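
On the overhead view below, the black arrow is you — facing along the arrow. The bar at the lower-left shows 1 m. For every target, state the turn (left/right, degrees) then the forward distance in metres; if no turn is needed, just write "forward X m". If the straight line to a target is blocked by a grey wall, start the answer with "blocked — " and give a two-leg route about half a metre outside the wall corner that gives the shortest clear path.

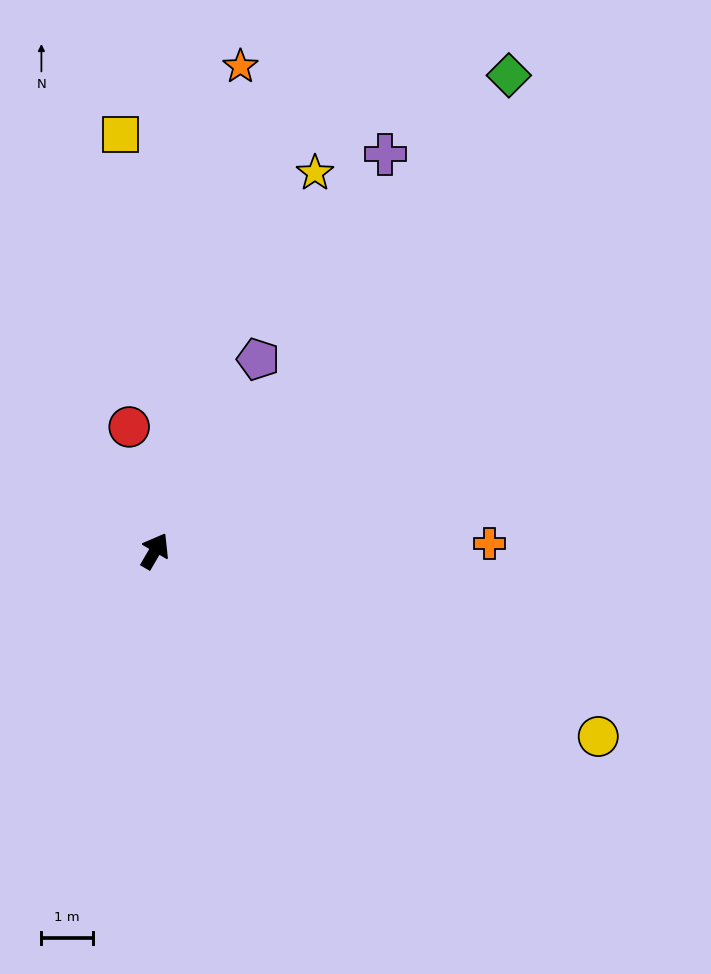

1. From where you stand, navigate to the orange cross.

turn right 58°, forward 6.5 m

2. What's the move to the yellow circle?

turn right 82°, forward 9.3 m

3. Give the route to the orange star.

turn left 20°, forward 9.6 m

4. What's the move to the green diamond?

turn right 6°, forward 11.5 m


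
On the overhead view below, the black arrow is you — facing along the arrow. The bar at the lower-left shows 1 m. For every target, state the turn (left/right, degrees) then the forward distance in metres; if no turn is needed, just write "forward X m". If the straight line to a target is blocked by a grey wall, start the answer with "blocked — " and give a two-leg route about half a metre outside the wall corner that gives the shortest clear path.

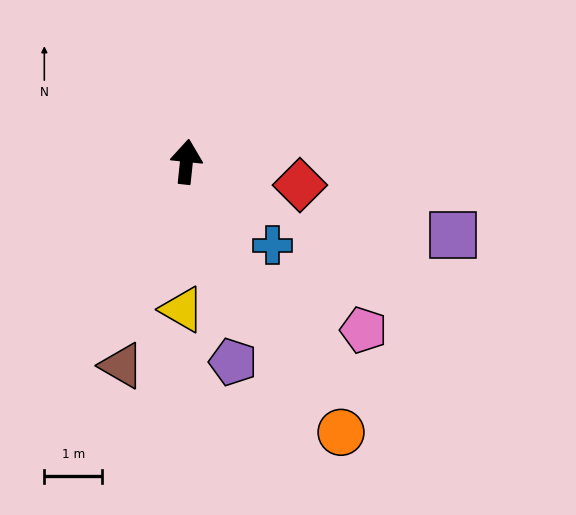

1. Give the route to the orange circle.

turn right 144°, forward 5.4 m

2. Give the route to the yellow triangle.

turn right 176°, forward 2.6 m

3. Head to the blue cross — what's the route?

turn right 128°, forward 2.1 m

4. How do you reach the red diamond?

turn right 96°, forward 2.0 m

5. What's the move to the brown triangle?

turn left 168°, forward 3.7 m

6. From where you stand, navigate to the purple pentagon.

turn right 161°, forward 3.6 m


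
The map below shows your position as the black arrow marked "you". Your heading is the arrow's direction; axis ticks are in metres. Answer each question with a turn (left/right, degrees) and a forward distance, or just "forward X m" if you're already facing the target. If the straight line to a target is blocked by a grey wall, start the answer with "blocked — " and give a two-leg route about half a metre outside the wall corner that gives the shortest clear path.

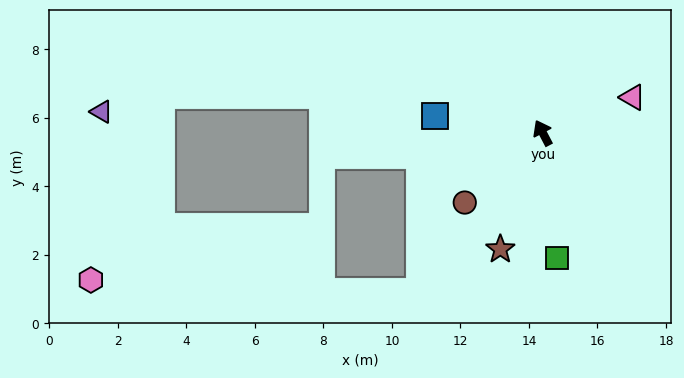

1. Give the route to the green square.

turn left 159°, forward 3.7 m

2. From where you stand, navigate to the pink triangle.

turn right 96°, forward 2.8 m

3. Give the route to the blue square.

turn left 53°, forward 3.2 m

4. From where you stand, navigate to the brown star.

turn left 132°, forward 3.6 m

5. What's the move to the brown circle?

turn left 104°, forward 3.1 m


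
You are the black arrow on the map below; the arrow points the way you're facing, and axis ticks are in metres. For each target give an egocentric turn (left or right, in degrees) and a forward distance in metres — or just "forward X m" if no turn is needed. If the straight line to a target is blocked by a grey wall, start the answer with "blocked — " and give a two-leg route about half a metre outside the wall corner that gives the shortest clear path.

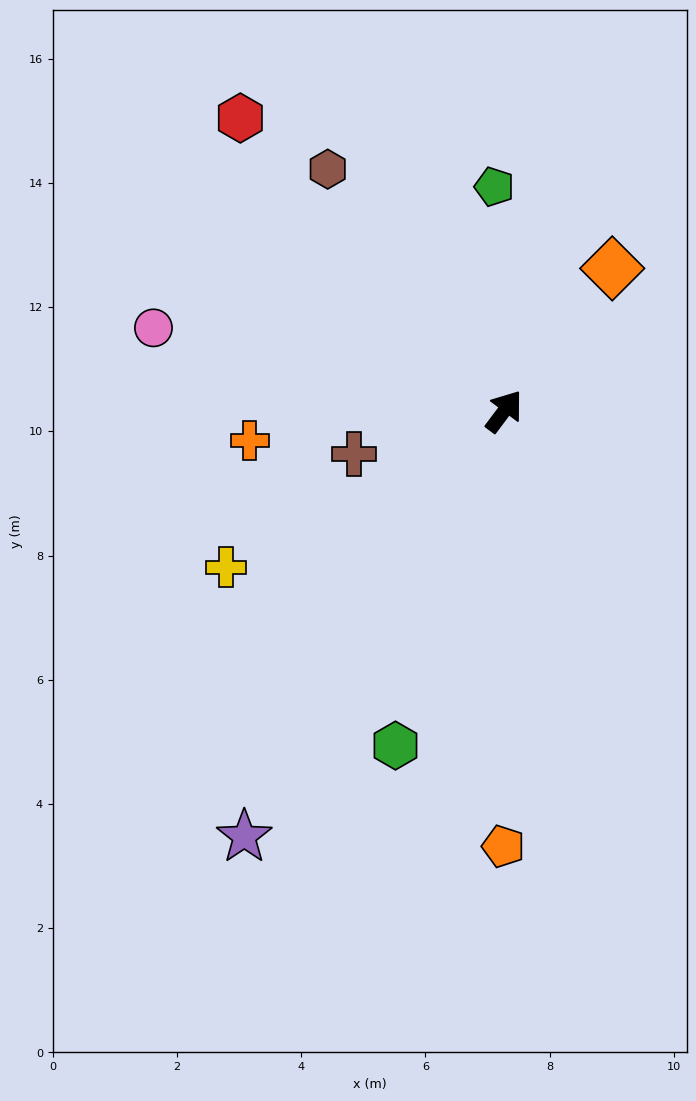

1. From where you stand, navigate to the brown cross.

turn left 143°, forward 2.5 m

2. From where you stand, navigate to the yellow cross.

turn left 156°, forward 5.1 m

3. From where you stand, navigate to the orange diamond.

forward 2.9 m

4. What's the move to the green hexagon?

turn right 161°, forward 5.7 m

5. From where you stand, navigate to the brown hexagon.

turn left 73°, forward 4.8 m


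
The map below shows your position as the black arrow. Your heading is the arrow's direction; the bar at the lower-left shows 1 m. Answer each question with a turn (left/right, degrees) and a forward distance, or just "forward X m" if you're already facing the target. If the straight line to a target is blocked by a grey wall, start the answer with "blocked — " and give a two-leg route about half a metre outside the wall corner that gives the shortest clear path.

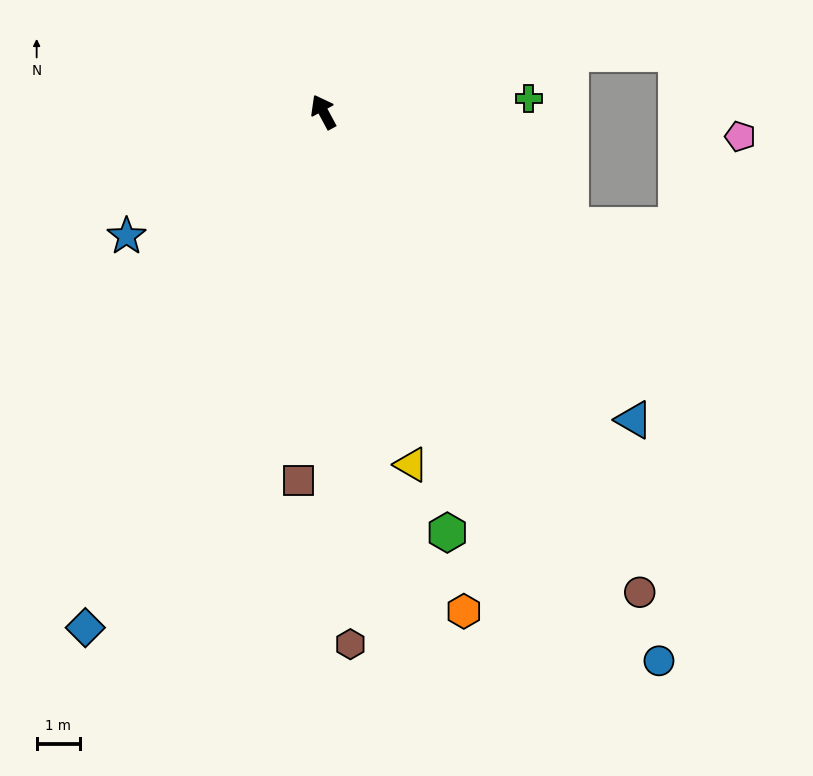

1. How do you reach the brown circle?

turn right 175°, forward 13.4 m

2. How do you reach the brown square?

turn left 148°, forward 8.6 m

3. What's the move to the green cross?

turn right 115°, forward 4.8 m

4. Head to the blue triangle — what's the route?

turn right 163°, forward 10.2 m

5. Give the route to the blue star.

turn left 94°, forward 5.4 m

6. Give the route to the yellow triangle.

turn left 166°, forward 8.5 m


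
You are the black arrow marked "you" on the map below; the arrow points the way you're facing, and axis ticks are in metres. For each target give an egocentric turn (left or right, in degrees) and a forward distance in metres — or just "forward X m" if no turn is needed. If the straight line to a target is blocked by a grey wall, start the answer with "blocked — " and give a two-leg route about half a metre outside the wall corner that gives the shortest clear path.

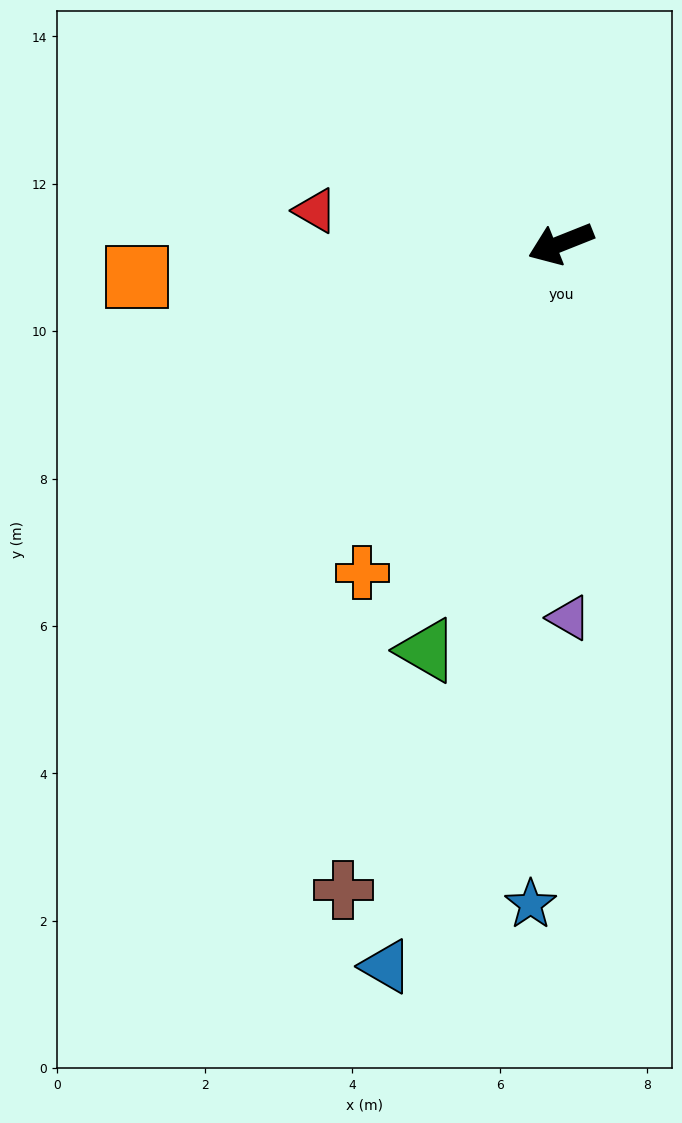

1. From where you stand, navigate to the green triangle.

turn left 50°, forward 5.8 m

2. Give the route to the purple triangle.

turn left 70°, forward 5.1 m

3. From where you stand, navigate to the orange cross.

turn left 37°, forward 5.2 m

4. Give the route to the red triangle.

turn right 29°, forward 3.4 m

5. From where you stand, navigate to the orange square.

turn right 17°, forward 5.8 m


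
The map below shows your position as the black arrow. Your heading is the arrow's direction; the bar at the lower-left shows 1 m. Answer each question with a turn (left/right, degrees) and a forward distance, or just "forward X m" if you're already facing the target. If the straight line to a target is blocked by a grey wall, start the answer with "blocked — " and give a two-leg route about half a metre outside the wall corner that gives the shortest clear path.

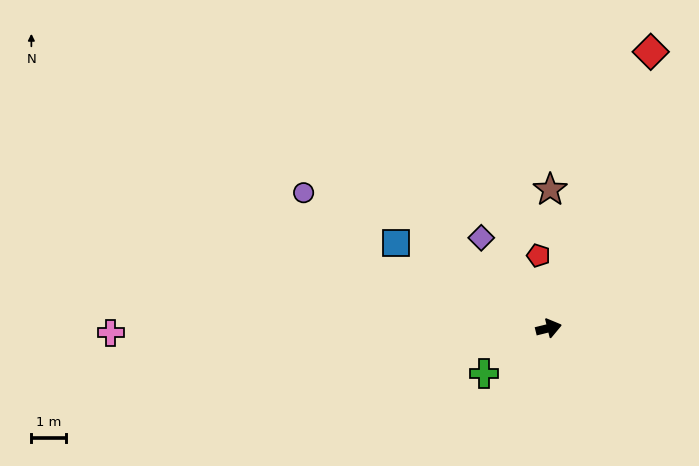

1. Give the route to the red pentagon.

turn left 84°, forward 2.1 m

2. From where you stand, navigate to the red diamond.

turn left 56°, forward 8.5 m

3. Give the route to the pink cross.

turn left 167°, forward 12.6 m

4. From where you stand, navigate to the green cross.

turn right 159°, forward 2.3 m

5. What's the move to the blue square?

turn left 137°, forward 5.0 m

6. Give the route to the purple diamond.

turn left 113°, forward 3.2 m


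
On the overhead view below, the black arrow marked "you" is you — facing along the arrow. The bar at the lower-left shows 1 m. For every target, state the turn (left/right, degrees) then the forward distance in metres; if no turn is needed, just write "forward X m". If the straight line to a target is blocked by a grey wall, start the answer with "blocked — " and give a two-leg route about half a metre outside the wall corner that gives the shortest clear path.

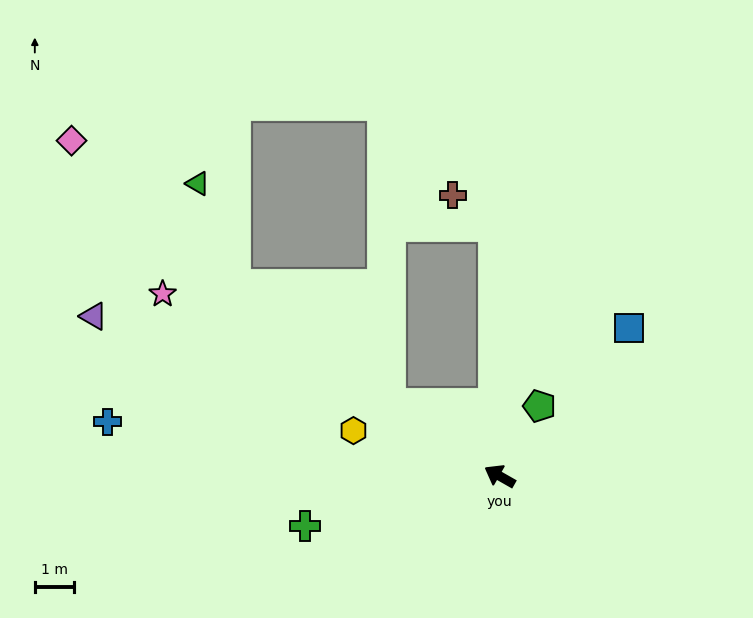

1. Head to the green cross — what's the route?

turn left 44°, forward 5.1 m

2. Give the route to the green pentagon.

turn right 90°, forward 2.0 m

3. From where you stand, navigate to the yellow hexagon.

turn left 12°, forward 3.9 m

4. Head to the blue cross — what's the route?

turn left 22°, forward 10.1 m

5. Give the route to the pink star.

forward 9.7 m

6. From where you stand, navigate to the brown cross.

blocked — turn right 59°, forward 6.4 m, then turn left 53°, forward 1.3 m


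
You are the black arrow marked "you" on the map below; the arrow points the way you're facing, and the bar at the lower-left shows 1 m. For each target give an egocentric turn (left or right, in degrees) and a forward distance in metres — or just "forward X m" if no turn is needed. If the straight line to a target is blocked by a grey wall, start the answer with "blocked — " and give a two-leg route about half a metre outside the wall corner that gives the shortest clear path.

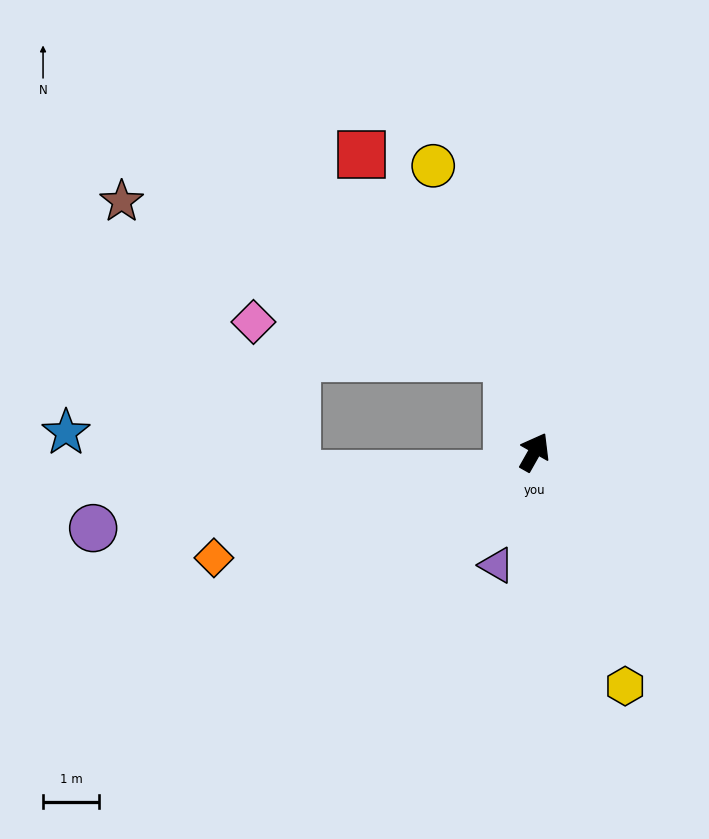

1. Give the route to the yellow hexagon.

turn right 129°, forward 4.5 m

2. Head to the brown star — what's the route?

blocked — turn left 46°, forward 1.7 m, then turn left 51°, forward 7.4 m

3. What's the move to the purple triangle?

turn right 169°, forward 2.1 m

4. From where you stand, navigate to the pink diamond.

blocked — turn left 46°, forward 1.7 m, then turn left 65°, forward 4.6 m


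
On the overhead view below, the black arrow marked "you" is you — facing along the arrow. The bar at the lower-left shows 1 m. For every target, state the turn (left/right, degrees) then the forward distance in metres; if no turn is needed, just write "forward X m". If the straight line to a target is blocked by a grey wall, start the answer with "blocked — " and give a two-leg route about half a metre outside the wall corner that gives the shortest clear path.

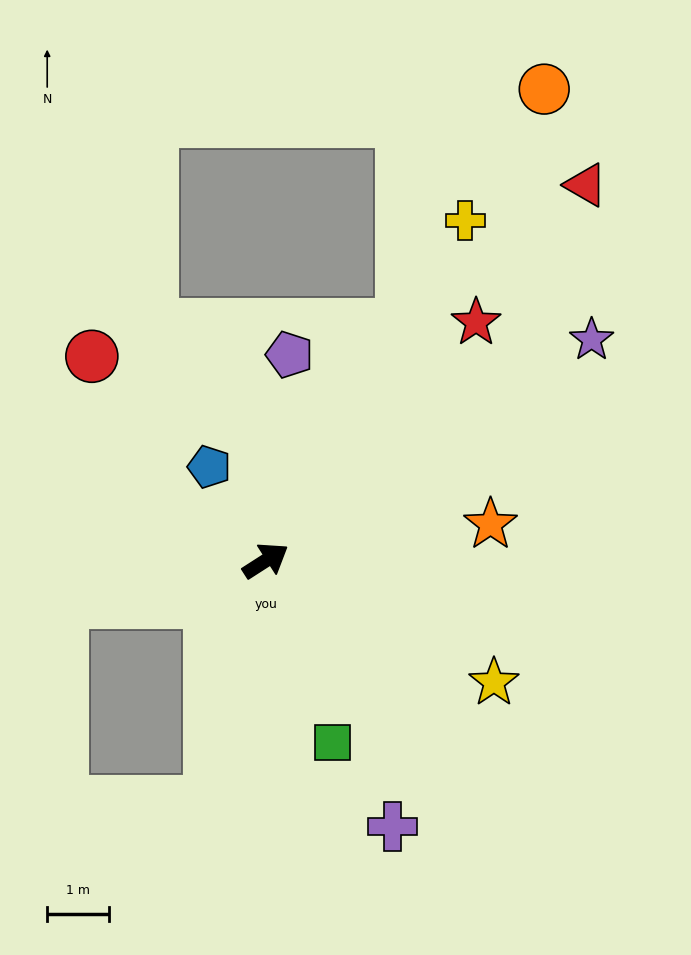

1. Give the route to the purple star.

forward 6.3 m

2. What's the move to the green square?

turn right 103°, forward 3.1 m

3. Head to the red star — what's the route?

turn left 16°, forward 5.1 m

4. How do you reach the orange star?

turn right 24°, forward 3.7 m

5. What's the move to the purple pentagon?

turn left 51°, forward 3.3 m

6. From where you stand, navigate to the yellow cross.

turn left 27°, forward 6.3 m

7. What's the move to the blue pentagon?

turn left 88°, forward 1.8 m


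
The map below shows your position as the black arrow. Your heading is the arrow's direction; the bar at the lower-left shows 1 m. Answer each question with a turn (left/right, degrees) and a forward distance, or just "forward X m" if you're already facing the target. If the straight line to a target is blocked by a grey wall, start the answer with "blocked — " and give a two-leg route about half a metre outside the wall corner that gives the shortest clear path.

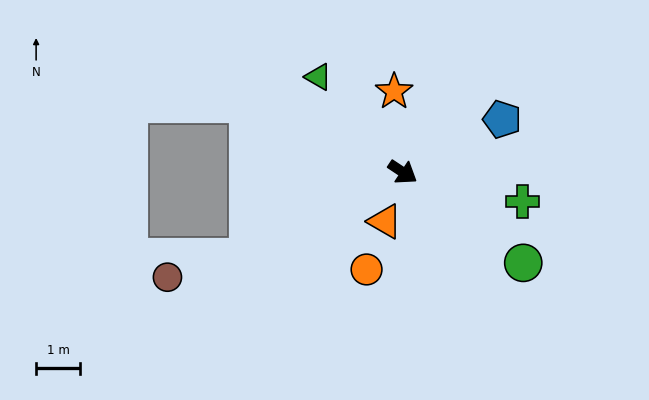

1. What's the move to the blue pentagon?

turn left 62°, forward 2.5 m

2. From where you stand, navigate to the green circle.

turn right 3°, forward 3.4 m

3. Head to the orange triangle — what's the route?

turn right 76°, forward 1.2 m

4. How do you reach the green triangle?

turn left 165°, forward 2.9 m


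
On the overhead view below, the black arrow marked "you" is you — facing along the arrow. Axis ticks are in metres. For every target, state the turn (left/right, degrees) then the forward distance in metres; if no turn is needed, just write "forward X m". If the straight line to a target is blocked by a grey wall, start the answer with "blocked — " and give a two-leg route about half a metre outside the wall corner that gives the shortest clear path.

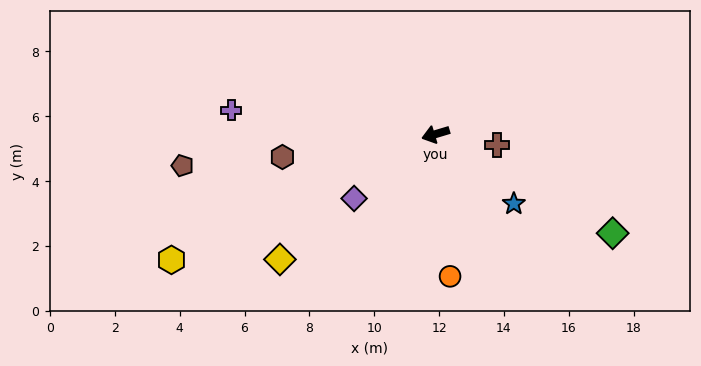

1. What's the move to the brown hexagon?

turn right 8°, forward 4.8 m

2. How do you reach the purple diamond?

turn left 22°, forward 3.2 m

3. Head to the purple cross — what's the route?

turn right 23°, forward 6.3 m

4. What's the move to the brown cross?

turn left 153°, forward 1.9 m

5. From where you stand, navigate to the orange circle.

turn left 79°, forward 4.4 m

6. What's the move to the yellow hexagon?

turn left 9°, forward 9.0 m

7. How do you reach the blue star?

turn left 122°, forward 3.2 m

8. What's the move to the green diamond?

turn left 134°, forward 6.3 m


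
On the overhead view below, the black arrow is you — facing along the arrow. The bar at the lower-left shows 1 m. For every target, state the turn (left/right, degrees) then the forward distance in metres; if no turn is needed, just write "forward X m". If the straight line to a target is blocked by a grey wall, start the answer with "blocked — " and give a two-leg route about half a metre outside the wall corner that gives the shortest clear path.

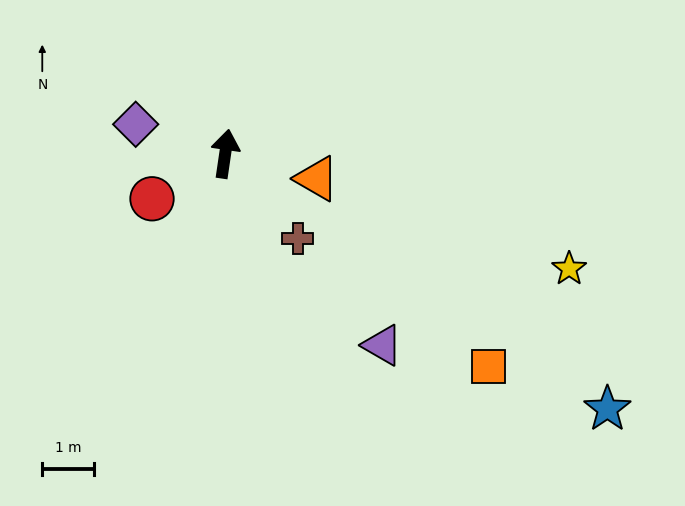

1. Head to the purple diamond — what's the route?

turn left 80°, forward 1.8 m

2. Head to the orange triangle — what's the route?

turn right 97°, forward 1.8 m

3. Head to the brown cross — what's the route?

turn right 131°, forward 2.1 m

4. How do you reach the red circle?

turn left 130°, forward 1.6 m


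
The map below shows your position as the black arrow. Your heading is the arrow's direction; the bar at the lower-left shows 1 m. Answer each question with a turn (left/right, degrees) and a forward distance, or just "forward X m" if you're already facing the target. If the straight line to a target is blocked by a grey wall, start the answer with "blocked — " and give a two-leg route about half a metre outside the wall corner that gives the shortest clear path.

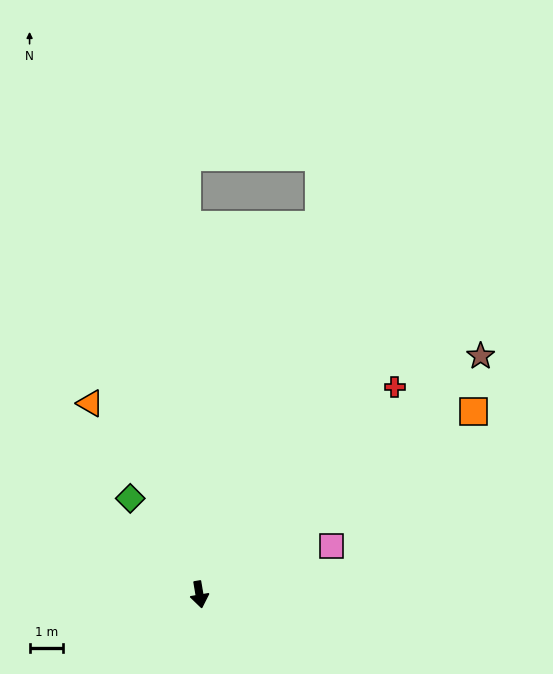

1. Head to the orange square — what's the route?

turn left 114°, forward 9.9 m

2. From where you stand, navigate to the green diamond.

turn right 154°, forward 3.5 m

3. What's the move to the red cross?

turn left 127°, forward 8.5 m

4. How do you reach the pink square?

turn left 101°, forward 4.2 m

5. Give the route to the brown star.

turn left 121°, forward 11.0 m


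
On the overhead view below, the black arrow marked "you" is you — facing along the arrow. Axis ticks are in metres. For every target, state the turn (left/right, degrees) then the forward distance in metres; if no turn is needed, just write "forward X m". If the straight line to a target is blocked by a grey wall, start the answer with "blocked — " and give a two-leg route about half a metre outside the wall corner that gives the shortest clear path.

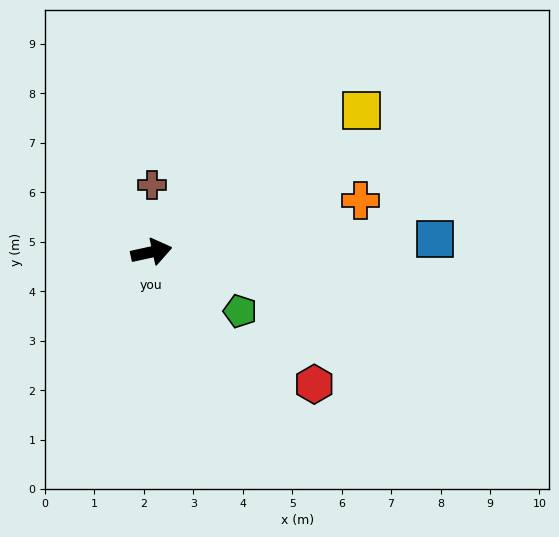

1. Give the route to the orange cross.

forward 4.4 m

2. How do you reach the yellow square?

turn left 22°, forward 5.1 m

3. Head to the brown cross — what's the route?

turn left 77°, forward 1.4 m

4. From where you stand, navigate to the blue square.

turn right 10°, forward 5.7 m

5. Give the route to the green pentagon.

turn right 46°, forward 2.2 m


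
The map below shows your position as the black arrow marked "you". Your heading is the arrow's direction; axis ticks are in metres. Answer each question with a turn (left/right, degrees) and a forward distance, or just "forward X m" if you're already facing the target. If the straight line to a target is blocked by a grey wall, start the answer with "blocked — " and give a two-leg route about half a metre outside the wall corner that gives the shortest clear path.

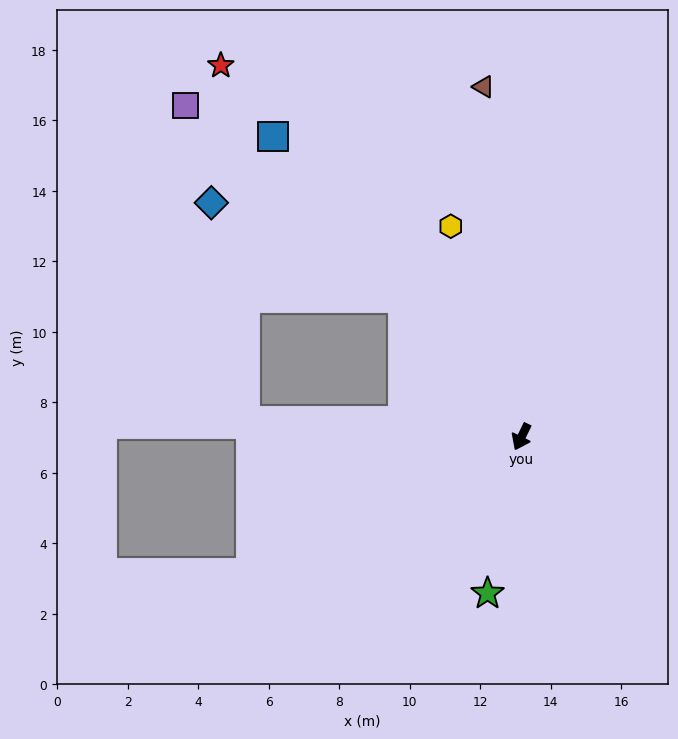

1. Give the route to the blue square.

turn right 114°, forward 11.1 m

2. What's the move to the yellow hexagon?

turn right 136°, forward 6.3 m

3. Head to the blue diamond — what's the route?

blocked — turn right 113°, forward 5.2 m, then turn left 22°, forward 6.1 m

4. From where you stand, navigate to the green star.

turn left 14°, forward 4.5 m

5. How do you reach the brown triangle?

turn right 148°, forward 10.0 m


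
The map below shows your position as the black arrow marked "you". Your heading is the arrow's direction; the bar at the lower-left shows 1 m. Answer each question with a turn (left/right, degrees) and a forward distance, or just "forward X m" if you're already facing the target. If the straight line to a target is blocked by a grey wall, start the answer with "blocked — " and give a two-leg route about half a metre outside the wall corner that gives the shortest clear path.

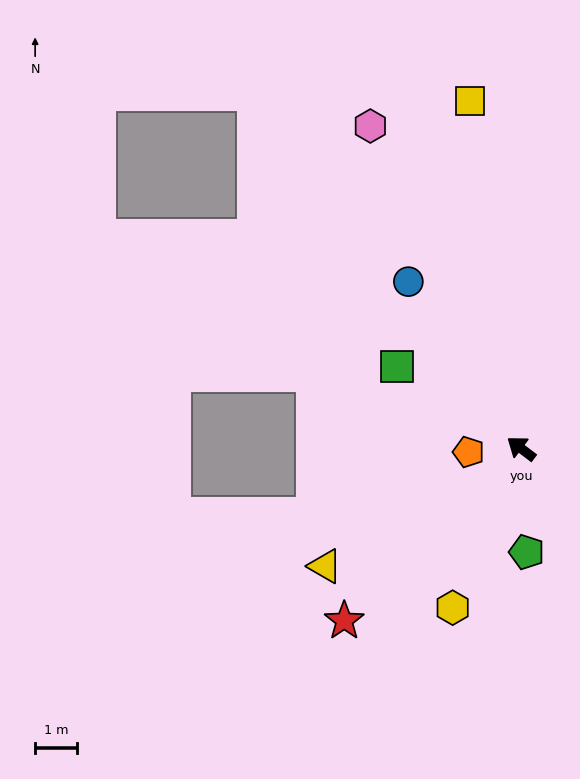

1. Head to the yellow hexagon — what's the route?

turn left 104°, forward 4.2 m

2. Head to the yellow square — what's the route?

turn right 44°, forward 8.4 m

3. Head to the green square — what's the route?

turn left 4°, forward 3.6 m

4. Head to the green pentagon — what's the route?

turn left 130°, forward 2.5 m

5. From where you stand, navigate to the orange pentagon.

turn left 41°, forward 1.3 m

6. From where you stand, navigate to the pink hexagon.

turn right 28°, forward 8.6 m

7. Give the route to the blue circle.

turn right 19°, forward 4.8 m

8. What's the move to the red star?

turn left 81°, forward 5.9 m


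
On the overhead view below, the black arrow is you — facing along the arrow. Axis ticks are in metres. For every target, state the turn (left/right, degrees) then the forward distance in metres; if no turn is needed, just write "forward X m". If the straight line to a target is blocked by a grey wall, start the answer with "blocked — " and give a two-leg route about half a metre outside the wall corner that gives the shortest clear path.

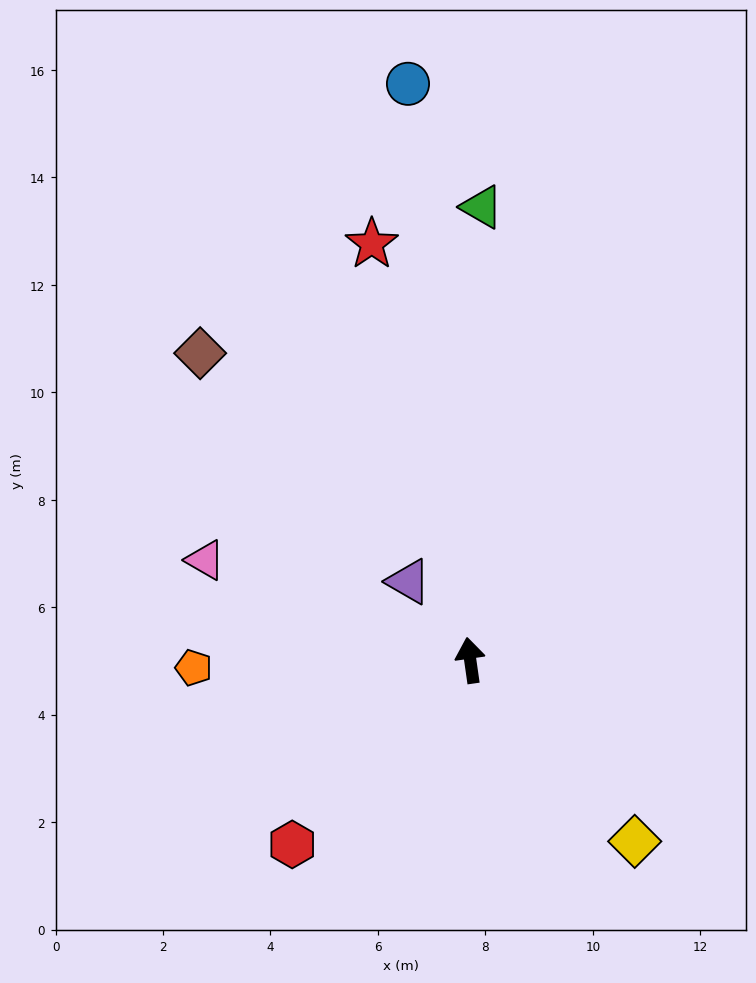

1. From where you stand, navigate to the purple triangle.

turn left 30°, forward 1.9 m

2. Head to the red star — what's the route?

turn left 5°, forward 8.0 m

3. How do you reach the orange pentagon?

turn left 83°, forward 5.1 m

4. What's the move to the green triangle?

turn right 10°, forward 8.4 m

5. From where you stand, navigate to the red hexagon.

turn left 128°, forward 4.8 m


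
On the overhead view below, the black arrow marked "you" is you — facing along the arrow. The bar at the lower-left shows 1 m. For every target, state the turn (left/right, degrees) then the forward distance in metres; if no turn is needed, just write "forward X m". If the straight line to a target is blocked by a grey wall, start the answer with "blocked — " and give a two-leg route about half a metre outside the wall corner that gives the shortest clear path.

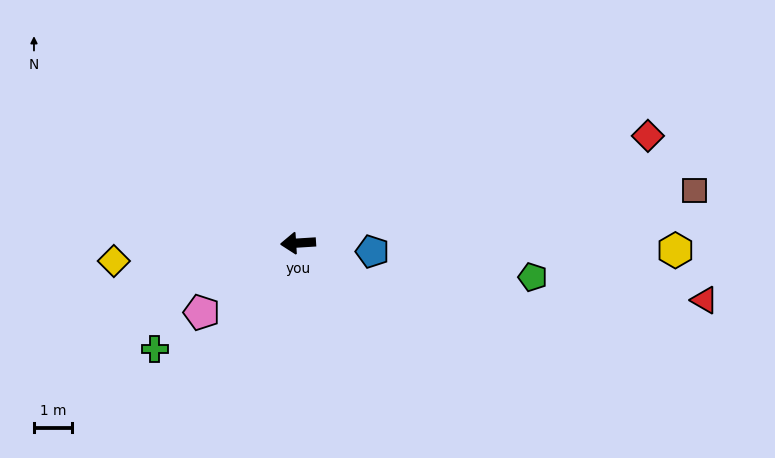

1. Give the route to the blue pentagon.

turn left 170°, forward 1.9 m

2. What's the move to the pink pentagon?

turn left 32°, forward 3.1 m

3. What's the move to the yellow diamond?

forward 4.8 m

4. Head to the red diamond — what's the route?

turn right 167°, forward 9.5 m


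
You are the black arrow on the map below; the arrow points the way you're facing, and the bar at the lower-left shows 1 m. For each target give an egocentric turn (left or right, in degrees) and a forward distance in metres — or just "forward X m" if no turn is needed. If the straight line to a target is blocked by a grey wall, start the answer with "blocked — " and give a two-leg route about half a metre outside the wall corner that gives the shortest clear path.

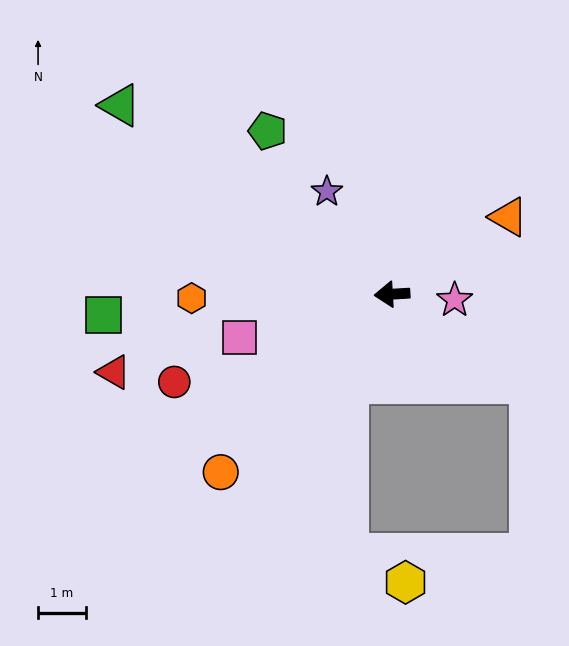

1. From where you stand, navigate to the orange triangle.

turn right 150°, forward 2.9 m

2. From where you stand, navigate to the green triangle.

turn right 38°, forward 7.0 m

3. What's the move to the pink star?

turn left 171°, forward 1.3 m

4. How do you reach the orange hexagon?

turn right 2°, forward 4.2 m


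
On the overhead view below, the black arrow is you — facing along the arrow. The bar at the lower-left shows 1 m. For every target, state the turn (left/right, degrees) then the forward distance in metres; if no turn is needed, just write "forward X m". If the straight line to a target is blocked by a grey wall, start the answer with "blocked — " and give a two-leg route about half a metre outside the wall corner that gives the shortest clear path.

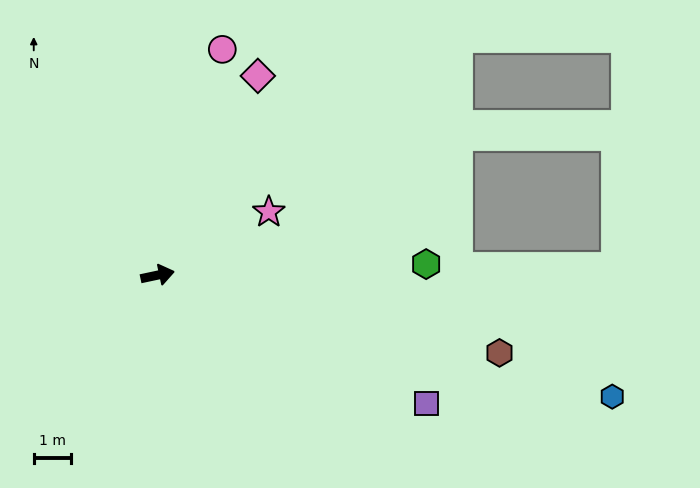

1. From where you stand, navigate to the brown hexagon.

turn right 25°, forward 9.3 m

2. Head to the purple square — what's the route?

turn right 37°, forward 7.9 m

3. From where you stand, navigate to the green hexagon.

turn right 10°, forward 7.1 m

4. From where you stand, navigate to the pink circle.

turn left 62°, forward 6.2 m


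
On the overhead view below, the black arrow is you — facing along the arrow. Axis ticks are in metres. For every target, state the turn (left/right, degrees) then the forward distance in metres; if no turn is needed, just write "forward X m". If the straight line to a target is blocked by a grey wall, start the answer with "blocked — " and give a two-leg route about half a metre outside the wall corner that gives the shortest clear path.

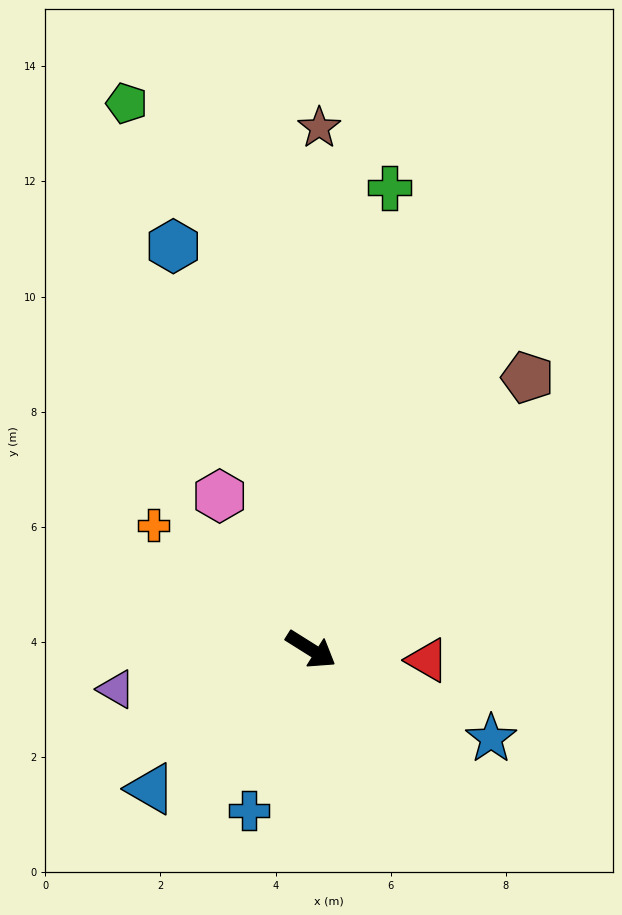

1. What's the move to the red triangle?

turn left 27°, forward 2.0 m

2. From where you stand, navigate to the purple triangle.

turn right 136°, forward 3.5 m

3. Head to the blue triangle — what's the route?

turn right 107°, forward 3.7 m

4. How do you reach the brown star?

turn left 121°, forward 9.1 m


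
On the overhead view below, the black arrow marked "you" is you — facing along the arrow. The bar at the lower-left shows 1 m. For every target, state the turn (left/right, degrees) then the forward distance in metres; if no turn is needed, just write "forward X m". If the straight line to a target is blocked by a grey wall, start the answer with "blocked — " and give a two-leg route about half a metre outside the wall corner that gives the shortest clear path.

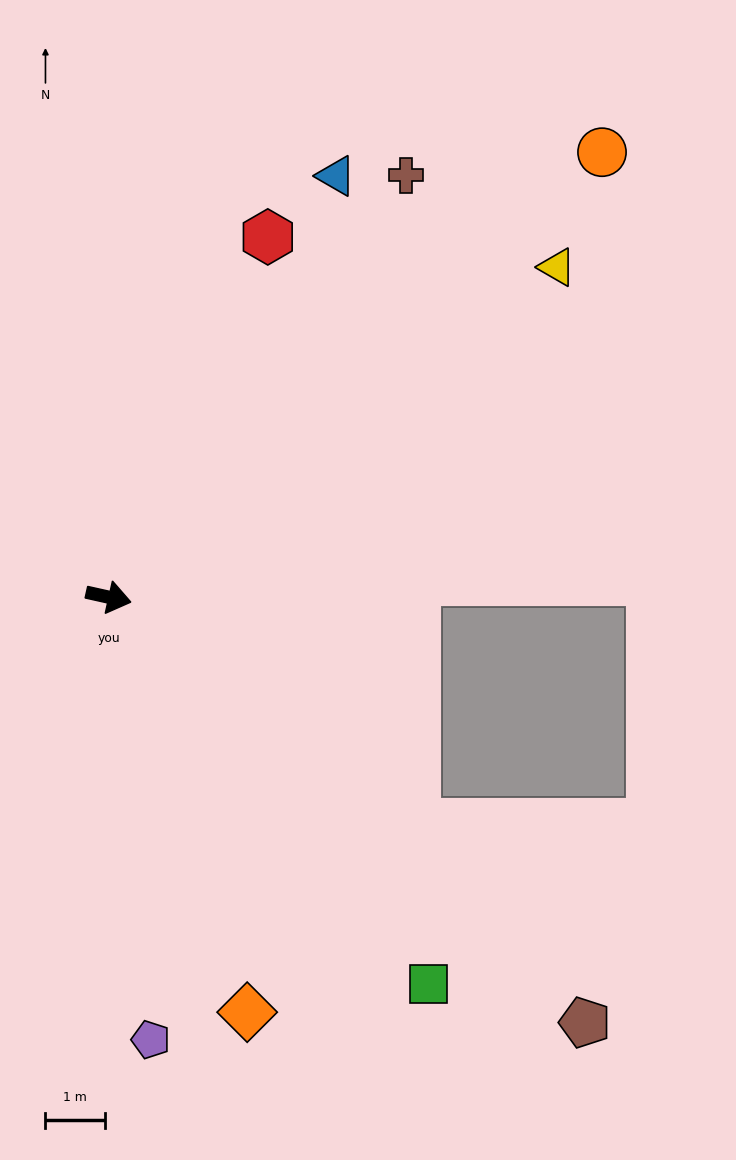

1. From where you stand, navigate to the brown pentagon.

turn right 29°, forward 10.8 m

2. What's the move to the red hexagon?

turn left 79°, forward 6.7 m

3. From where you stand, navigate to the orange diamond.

turn right 59°, forward 7.4 m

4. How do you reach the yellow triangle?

turn left 49°, forward 9.4 m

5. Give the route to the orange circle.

turn left 55°, forward 11.2 m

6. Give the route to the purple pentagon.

turn right 72°, forward 7.5 m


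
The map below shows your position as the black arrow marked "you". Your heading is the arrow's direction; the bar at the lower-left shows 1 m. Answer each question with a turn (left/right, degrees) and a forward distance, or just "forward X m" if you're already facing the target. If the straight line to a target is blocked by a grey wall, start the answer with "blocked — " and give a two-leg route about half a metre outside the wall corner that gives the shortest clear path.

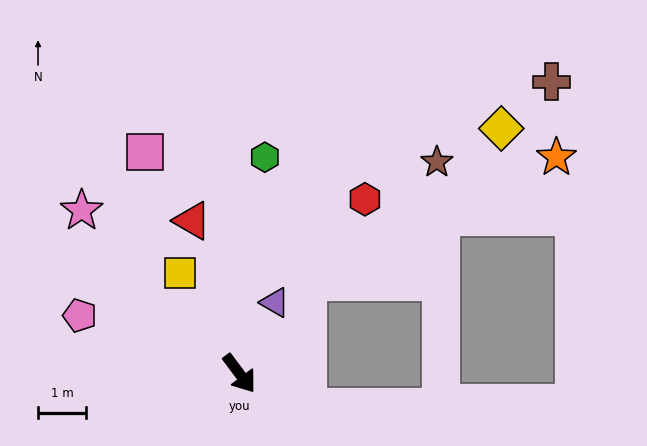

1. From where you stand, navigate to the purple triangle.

turn left 117°, forward 1.7 m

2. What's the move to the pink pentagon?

turn right 147°, forward 3.6 m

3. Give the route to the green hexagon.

turn left 136°, forward 4.6 m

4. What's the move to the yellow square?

turn left 174°, forward 2.4 m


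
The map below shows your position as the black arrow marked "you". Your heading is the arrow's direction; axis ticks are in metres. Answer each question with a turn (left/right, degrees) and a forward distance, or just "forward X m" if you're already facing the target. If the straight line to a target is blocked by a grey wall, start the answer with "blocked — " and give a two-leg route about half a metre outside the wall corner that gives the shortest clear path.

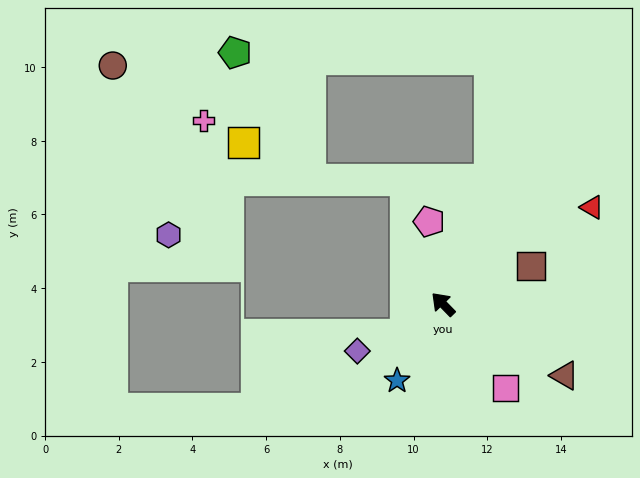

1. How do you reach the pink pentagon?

turn right 35°, forward 2.3 m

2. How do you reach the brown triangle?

turn right 165°, forward 3.8 m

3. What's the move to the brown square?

turn right 111°, forward 2.6 m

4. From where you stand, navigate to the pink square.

turn left 172°, forward 2.8 m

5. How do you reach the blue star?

turn left 105°, forward 2.4 m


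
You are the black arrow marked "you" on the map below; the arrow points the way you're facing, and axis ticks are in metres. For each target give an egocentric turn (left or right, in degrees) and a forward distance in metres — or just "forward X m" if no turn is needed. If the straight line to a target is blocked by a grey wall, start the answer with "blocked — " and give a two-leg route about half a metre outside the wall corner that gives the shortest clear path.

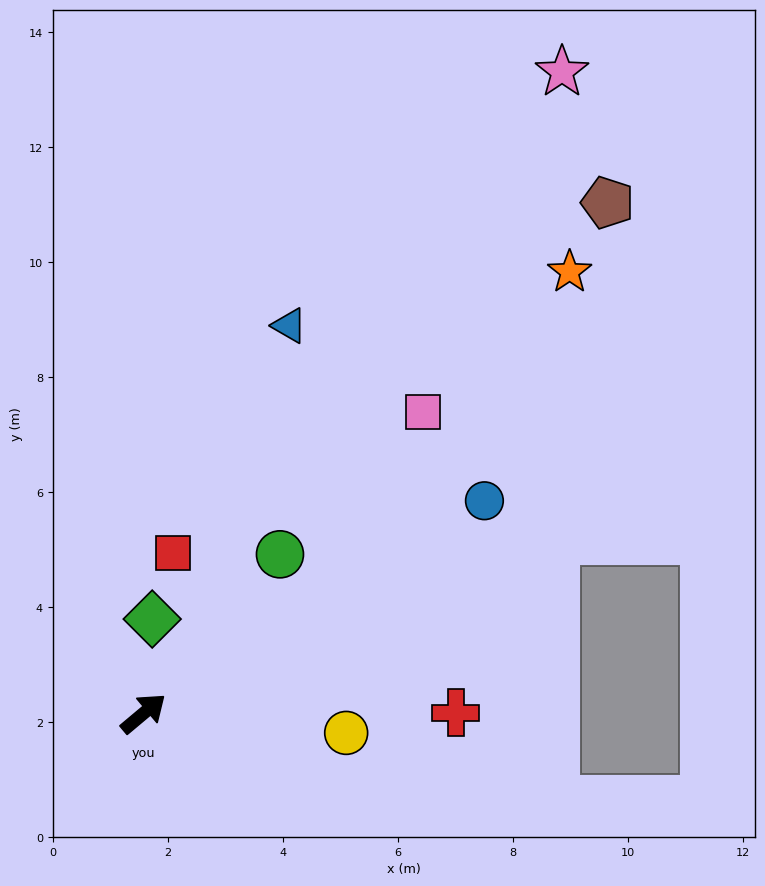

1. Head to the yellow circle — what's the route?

turn right 45°, forward 3.5 m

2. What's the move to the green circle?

turn left 9°, forward 3.6 m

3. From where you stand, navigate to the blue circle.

turn right 8°, forward 7.0 m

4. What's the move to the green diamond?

turn left 45°, forward 1.6 m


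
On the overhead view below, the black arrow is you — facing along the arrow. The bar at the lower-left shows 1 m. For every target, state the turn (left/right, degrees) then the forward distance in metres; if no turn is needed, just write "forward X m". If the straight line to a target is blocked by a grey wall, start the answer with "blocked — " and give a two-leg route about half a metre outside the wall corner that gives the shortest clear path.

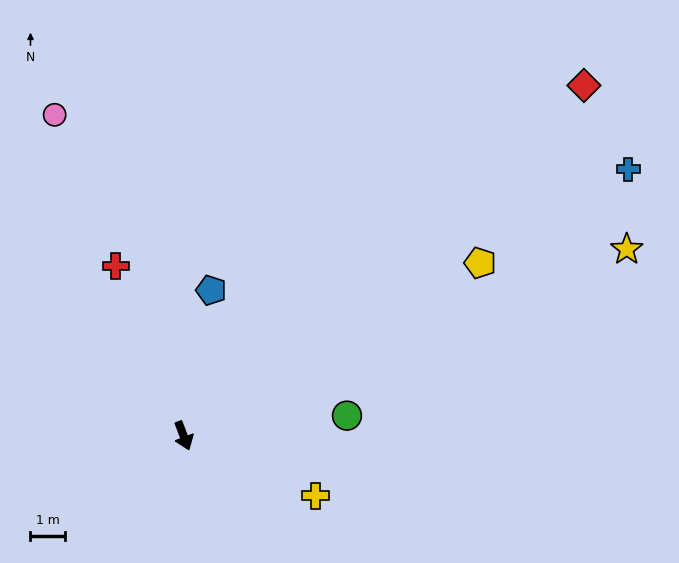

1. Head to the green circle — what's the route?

turn left 76°, forward 4.8 m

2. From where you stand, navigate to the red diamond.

turn left 110°, forward 15.5 m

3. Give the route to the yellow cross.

turn left 45°, forward 4.2 m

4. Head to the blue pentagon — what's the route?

turn left 149°, forward 4.3 m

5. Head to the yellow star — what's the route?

turn left 92°, forward 14.0 m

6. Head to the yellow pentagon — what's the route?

turn left 99°, forward 10.0 m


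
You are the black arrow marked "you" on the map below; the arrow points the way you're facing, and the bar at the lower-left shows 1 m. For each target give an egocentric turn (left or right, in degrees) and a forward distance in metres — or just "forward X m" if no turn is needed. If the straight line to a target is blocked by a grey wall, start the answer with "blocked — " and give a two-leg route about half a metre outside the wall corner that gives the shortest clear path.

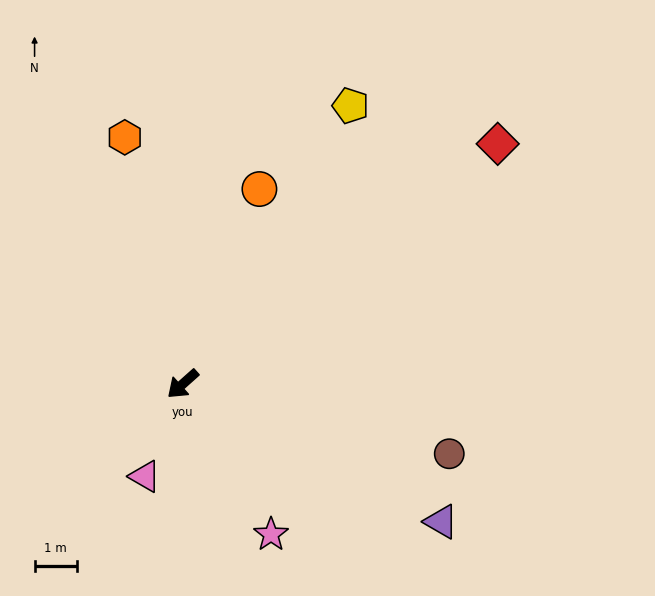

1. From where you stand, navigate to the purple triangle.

turn left 110°, forward 7.0 m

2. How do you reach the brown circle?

turn left 124°, forward 6.6 m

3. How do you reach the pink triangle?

turn left 26°, forward 2.4 m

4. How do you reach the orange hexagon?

turn right 118°, forward 6.0 m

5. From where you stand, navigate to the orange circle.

turn right 153°, forward 5.0 m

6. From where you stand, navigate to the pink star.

turn left 79°, forward 4.2 m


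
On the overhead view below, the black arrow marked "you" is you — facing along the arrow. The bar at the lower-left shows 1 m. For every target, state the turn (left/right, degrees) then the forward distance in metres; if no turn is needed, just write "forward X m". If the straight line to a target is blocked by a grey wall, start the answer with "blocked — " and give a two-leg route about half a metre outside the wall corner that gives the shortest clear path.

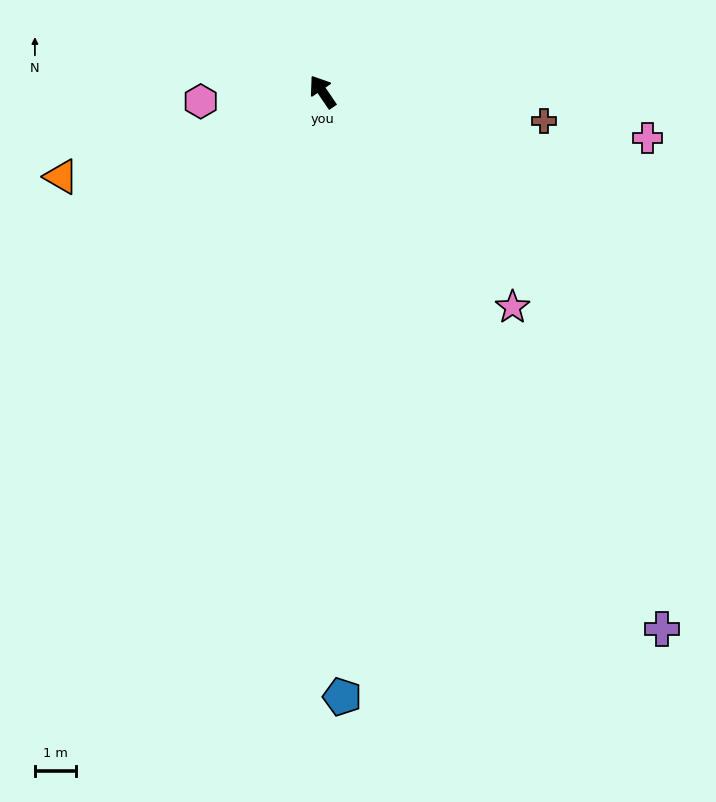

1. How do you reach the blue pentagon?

turn left 148°, forward 14.8 m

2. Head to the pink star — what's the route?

turn right 173°, forward 7.0 m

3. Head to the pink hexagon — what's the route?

turn left 60°, forward 3.0 m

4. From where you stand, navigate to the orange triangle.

turn left 74°, forward 6.7 m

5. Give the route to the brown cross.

turn right 132°, forward 5.4 m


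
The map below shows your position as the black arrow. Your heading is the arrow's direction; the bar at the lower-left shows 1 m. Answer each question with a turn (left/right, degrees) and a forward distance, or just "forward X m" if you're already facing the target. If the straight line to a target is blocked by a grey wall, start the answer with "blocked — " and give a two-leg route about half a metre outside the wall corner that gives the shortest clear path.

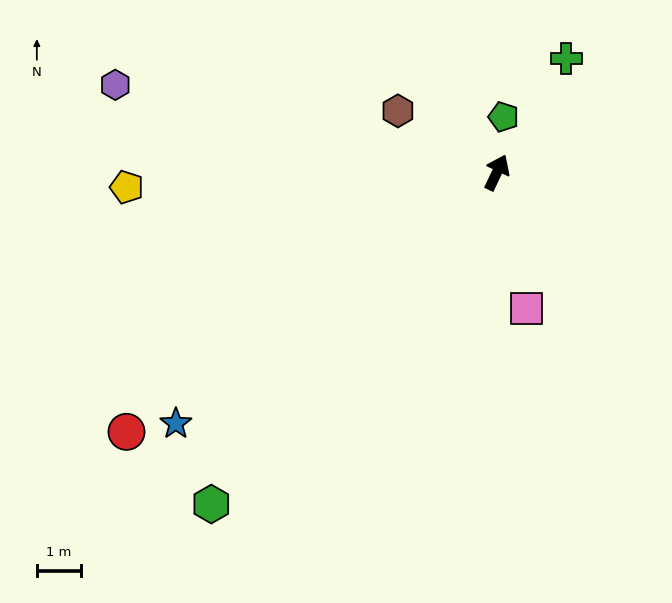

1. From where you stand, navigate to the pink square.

turn right 142°, forward 3.2 m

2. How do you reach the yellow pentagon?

turn left 118°, forward 8.4 m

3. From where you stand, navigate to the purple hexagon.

turn left 102°, forward 8.9 m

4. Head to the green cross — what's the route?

turn right 6°, forward 3.0 m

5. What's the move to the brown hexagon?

turn left 83°, forward 2.7 m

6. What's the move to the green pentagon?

turn left 18°, forward 1.3 m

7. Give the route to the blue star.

turn left 153°, forward 9.3 m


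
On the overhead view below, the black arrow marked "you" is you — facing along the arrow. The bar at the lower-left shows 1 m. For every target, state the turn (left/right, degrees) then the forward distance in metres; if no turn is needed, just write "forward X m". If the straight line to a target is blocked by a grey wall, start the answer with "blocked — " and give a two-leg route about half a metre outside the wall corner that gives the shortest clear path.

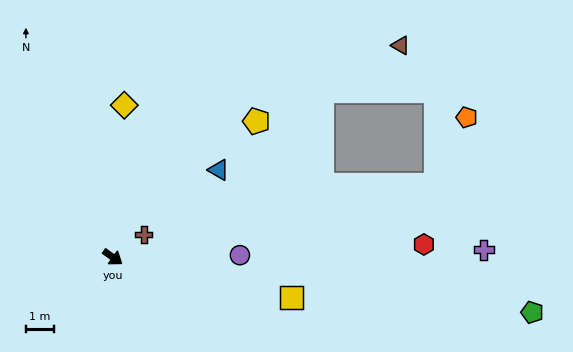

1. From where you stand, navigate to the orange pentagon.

blocked — turn left 48°, forward 11.7 m, then turn left 53°, forward 2.6 m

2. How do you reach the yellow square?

turn left 23°, forward 6.5 m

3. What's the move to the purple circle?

turn left 36°, forward 4.5 m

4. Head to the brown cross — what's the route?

turn left 72°, forward 1.4 m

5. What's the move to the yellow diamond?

turn left 121°, forward 5.4 m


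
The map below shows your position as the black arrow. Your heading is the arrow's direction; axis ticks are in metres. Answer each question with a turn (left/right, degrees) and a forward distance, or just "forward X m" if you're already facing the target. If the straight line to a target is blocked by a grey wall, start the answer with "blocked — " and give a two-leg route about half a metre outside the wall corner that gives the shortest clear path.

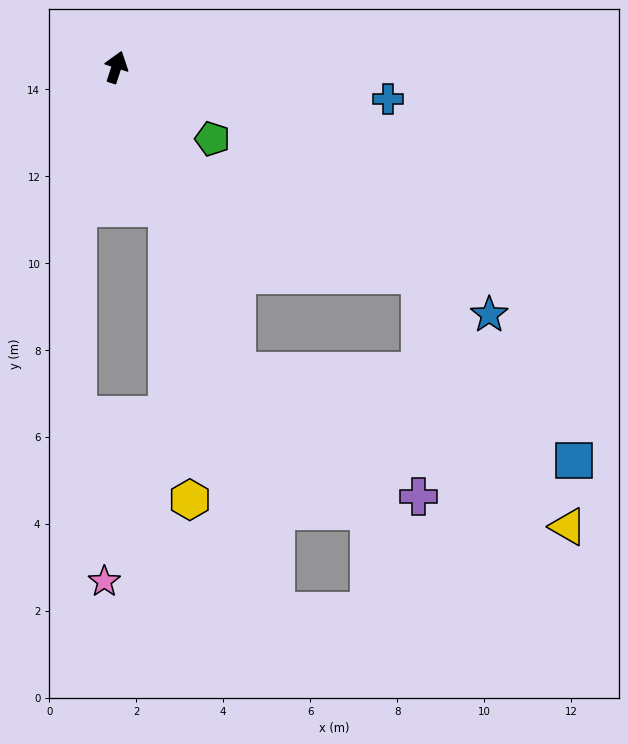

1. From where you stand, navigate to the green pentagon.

turn right 109°, forward 2.8 m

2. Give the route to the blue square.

blocked — turn right 140°, forward 7.5 m, then turn left 53°, forward 8.0 m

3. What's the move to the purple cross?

blocked — turn right 140°, forward 7.5 m, then turn left 33°, forward 5.1 m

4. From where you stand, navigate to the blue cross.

turn right 79°, forward 6.3 m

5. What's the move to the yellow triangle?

blocked — turn right 140°, forward 7.5 m, then turn left 43°, forward 8.4 m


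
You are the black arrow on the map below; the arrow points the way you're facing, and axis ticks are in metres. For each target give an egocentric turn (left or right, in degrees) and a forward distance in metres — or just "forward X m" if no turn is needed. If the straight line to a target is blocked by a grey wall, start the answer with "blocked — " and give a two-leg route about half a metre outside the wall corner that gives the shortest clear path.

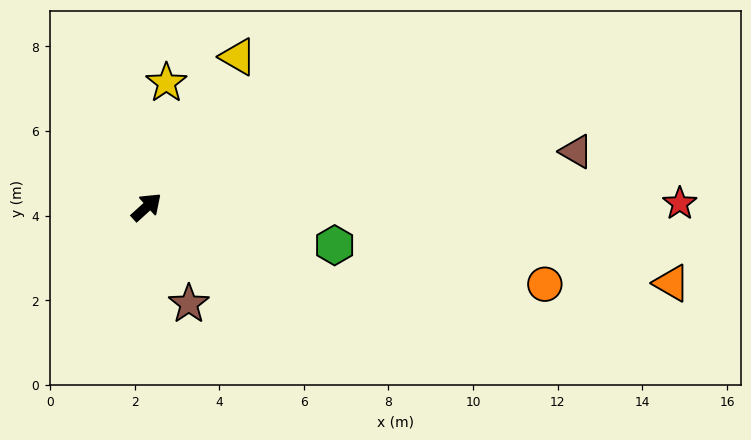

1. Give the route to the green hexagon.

turn right 54°, forward 4.5 m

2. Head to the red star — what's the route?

turn right 42°, forward 12.6 m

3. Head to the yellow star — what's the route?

turn left 39°, forward 3.0 m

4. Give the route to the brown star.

turn right 109°, forward 2.5 m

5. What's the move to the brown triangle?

turn right 35°, forward 10.2 m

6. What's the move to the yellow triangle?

turn left 17°, forward 4.2 m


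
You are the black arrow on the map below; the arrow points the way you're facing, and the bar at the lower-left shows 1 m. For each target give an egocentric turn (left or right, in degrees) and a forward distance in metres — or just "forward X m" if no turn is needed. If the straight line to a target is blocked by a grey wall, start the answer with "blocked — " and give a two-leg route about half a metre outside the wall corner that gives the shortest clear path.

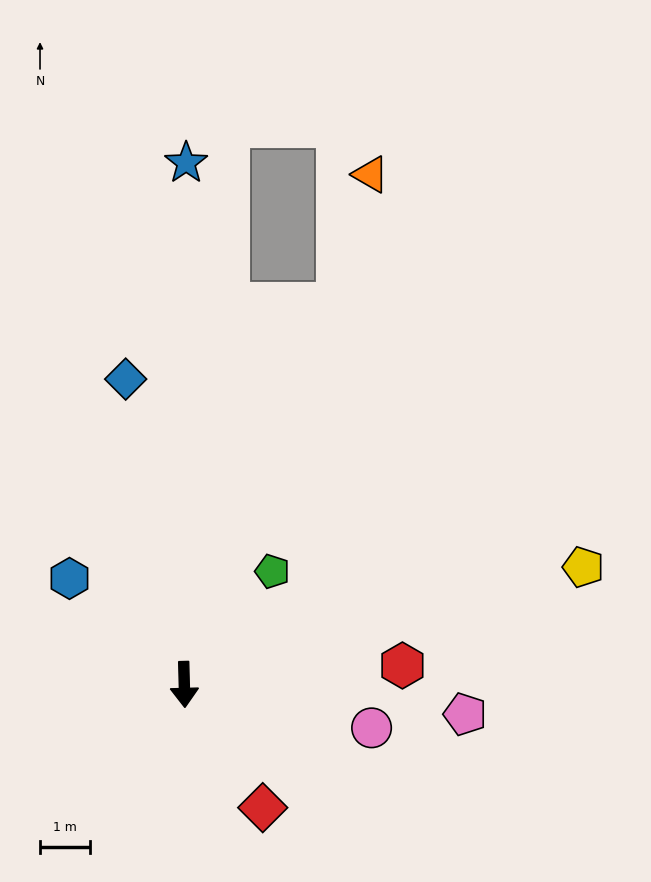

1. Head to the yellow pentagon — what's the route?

turn left 105°, forward 8.3 m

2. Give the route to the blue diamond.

turn right 171°, forward 6.2 m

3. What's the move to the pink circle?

turn left 75°, forward 3.8 m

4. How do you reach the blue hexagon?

turn right 134°, forward 3.1 m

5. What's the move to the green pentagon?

turn left 141°, forward 2.9 m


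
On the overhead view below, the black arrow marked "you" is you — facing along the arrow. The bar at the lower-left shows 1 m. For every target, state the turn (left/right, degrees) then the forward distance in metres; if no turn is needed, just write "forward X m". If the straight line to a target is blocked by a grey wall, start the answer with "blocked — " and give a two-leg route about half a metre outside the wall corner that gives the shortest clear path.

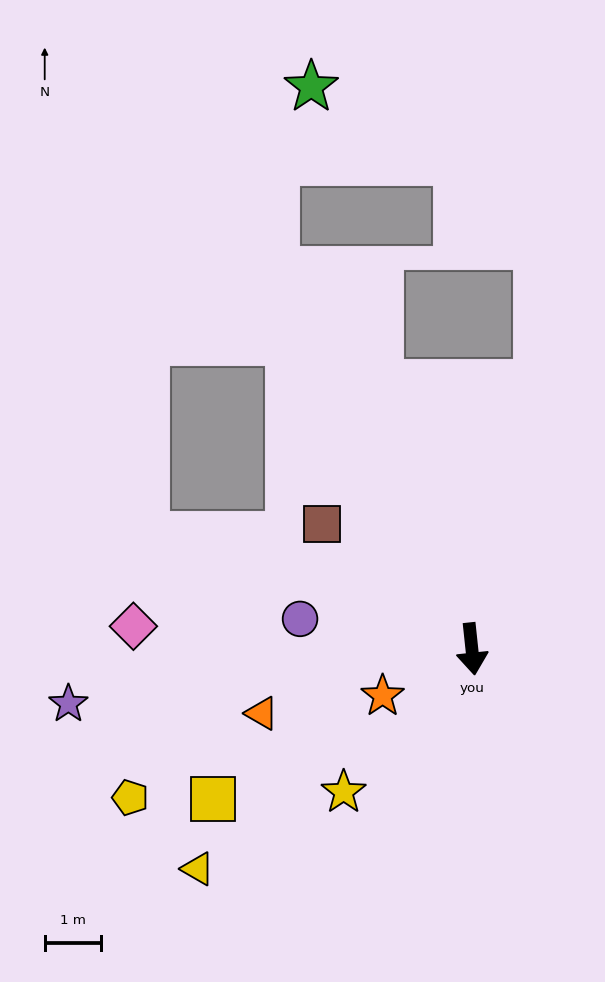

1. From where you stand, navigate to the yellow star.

turn right 48°, forward 3.4 m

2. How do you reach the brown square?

turn right 136°, forward 3.5 m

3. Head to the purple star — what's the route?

turn right 88°, forward 7.2 m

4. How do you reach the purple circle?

turn right 106°, forward 3.1 m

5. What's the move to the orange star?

turn right 68°, forward 1.8 m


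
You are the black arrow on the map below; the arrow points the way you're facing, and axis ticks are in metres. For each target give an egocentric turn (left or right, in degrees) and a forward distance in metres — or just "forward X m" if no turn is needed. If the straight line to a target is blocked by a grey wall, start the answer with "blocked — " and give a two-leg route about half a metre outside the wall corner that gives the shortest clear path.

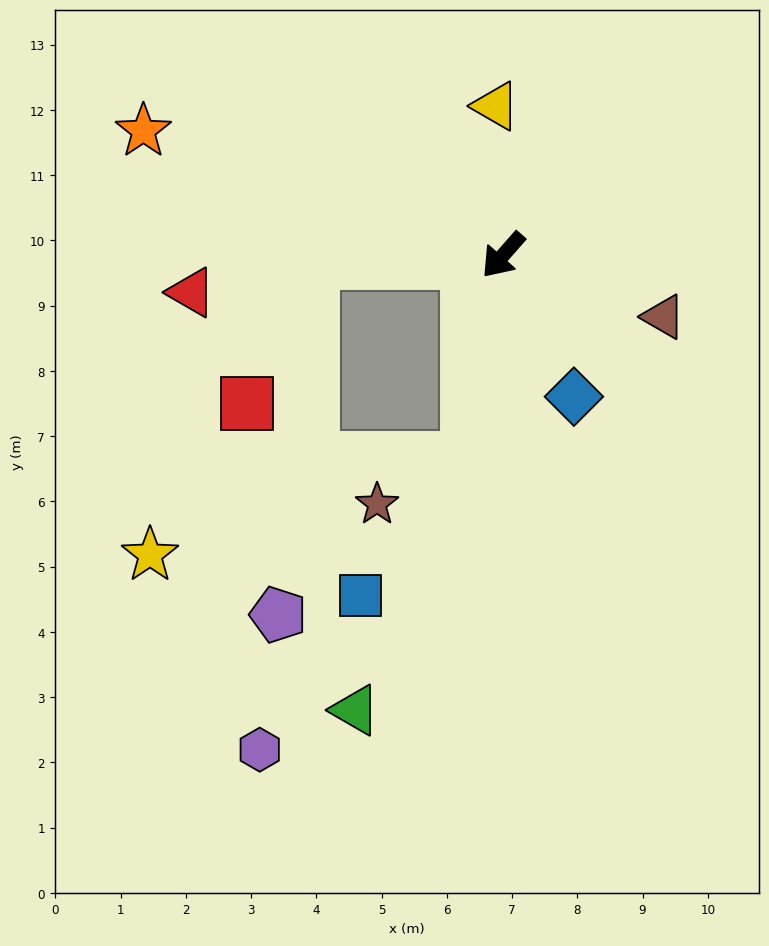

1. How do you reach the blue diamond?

turn left 68°, forward 2.4 m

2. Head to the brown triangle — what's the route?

turn left 110°, forward 2.6 m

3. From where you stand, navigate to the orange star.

turn right 68°, forward 5.8 m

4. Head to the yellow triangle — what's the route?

turn right 136°, forward 2.3 m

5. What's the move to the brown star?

blocked — turn left 32°, forward 3.2 m, then turn right 54°, forward 1.6 m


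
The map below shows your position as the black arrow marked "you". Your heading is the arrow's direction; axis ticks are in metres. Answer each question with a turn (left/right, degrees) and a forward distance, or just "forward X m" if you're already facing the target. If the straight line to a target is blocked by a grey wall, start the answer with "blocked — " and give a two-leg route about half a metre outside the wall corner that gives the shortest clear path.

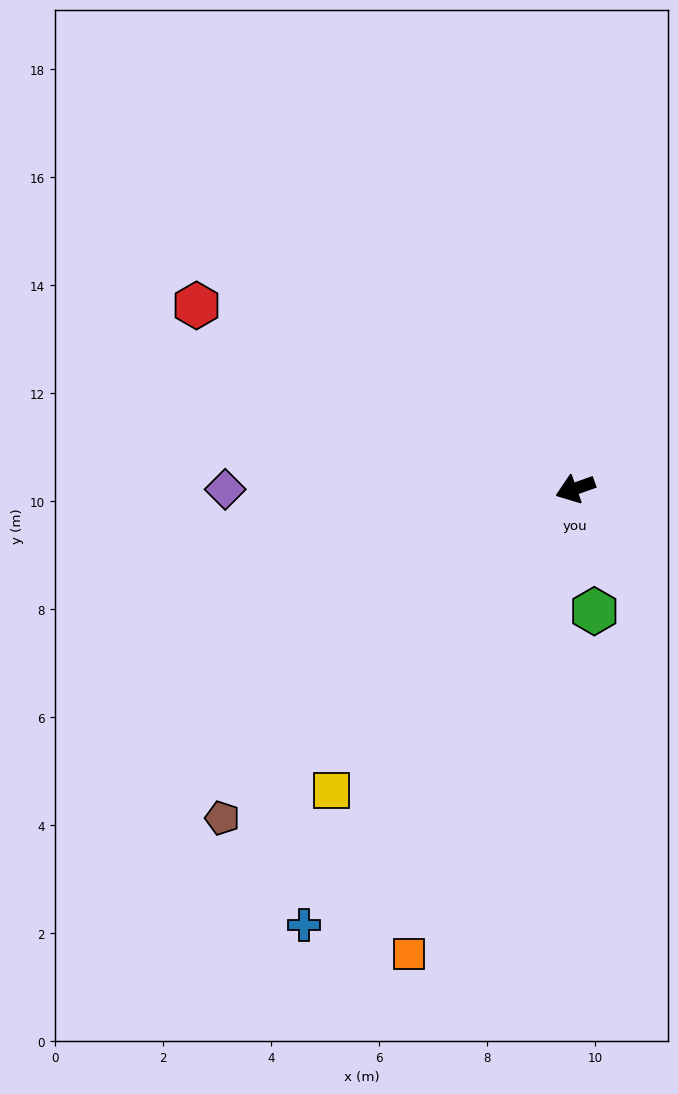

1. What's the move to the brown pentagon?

turn left 23°, forward 8.9 m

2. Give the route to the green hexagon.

turn left 79°, forward 2.3 m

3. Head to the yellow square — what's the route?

turn left 31°, forward 7.2 m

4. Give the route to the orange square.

turn left 51°, forward 9.2 m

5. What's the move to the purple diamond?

turn right 19°, forward 6.5 m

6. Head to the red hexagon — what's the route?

turn right 45°, forward 7.8 m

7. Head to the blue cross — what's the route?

turn left 39°, forward 9.5 m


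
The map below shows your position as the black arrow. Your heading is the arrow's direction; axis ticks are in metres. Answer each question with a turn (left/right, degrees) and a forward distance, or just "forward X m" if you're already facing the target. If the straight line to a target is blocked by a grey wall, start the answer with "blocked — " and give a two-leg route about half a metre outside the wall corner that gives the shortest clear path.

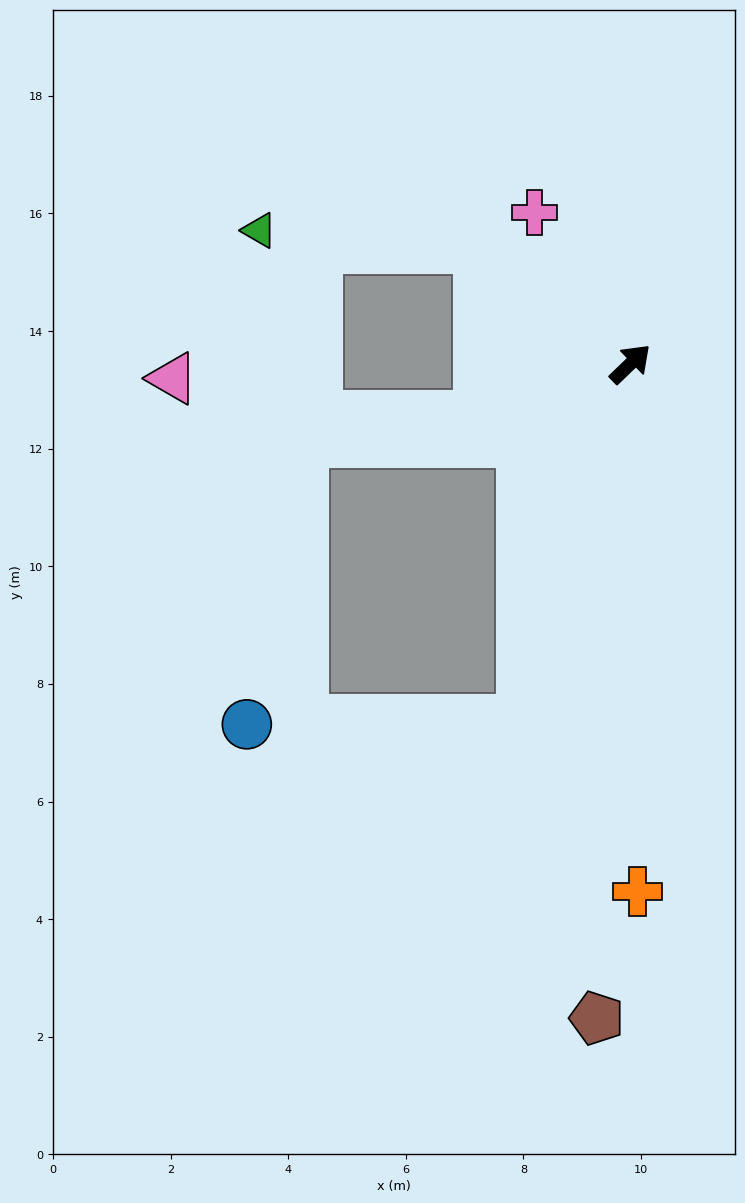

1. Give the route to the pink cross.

turn left 78°, forward 3.0 m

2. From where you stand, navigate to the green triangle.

blocked — turn left 99°, forward 3.2 m, then turn left 32°, forward 3.7 m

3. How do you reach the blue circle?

blocked — turn right 151°, forward 6.3 m, then turn right 72°, forward 4.7 m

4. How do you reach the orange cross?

turn right 133°, forward 9.0 m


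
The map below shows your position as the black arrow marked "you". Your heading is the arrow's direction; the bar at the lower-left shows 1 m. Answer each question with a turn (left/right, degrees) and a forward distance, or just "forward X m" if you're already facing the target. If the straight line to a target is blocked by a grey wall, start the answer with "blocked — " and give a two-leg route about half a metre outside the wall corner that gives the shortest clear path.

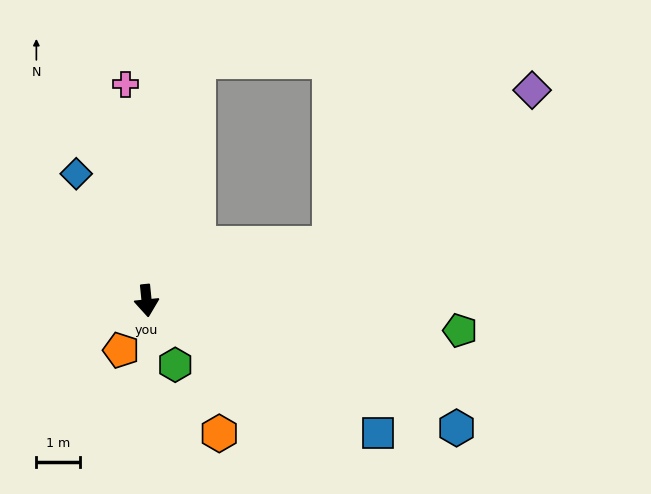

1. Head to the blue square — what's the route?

turn left 54°, forward 6.1 m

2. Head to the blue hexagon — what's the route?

turn left 62°, forward 7.6 m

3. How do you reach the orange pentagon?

turn right 33°, forward 1.3 m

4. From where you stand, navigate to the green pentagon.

turn left 79°, forward 7.2 m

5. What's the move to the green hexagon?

turn left 18°, forward 1.6 m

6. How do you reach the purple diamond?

blocked — turn left 101°, forward 4.4 m, then turn left 21°, forward 5.8 m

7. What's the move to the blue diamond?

turn right 157°, forward 3.3 m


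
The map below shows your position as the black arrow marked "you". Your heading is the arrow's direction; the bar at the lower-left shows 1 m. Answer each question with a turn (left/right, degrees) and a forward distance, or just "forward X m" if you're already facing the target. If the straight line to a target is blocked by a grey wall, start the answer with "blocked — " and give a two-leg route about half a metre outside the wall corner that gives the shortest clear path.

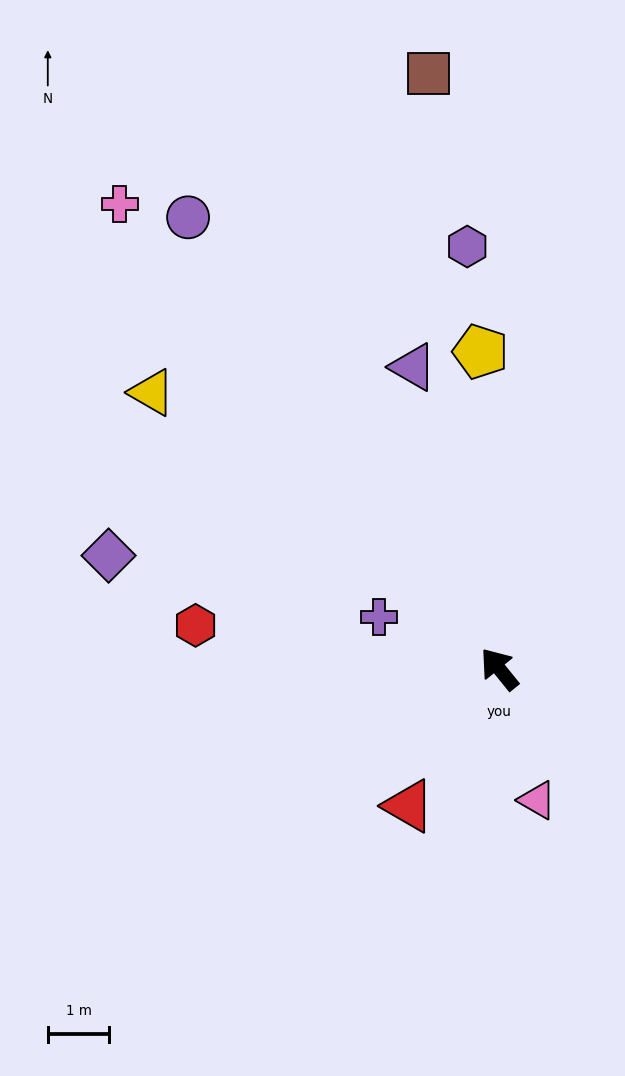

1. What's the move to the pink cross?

forward 9.7 m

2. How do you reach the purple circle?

turn right 4°, forward 8.9 m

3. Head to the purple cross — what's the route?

turn left 28°, forward 2.1 m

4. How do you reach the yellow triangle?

turn left 12°, forward 7.2 m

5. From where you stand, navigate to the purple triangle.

turn right 23°, forward 5.1 m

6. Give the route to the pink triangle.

turn left 157°, forward 2.2 m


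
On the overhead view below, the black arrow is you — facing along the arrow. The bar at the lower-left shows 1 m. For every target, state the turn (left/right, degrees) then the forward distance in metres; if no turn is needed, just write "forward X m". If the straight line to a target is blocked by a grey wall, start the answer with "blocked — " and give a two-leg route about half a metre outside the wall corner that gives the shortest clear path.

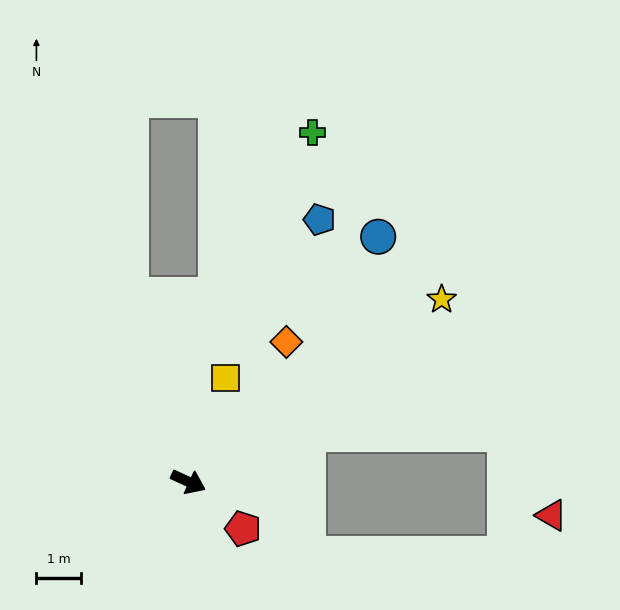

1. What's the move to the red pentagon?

turn right 16°, forward 1.6 m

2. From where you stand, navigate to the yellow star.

turn left 60°, forward 7.0 m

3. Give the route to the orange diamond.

turn left 80°, forward 3.9 m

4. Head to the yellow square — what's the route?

turn left 95°, forward 2.5 m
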